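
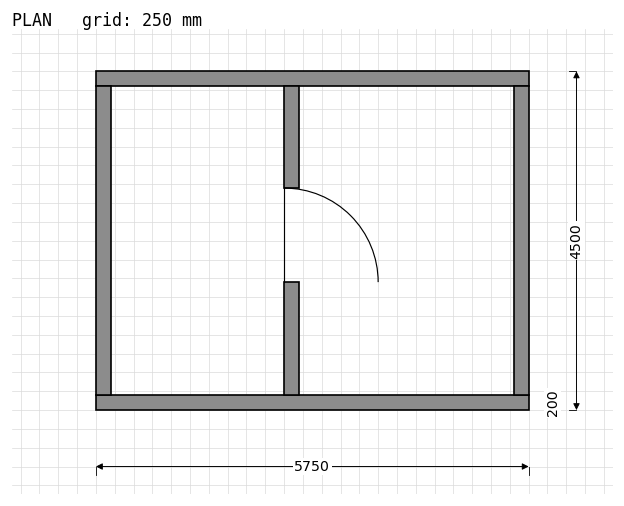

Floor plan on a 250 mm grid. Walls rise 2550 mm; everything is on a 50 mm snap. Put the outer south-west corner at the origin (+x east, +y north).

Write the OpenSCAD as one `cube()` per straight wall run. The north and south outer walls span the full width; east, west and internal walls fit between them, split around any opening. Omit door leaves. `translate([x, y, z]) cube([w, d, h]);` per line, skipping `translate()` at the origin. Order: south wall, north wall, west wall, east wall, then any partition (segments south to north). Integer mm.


cube([5750, 200, 2550]);
translate([0, 4300, 0]) cube([5750, 200, 2550]);
translate([0, 200, 0]) cube([200, 4100, 2550]);
translate([5550, 200, 0]) cube([200, 4100, 2550]);
translate([2500, 200, 0]) cube([200, 1500, 2550]);
translate([2500, 2950, 0]) cube([200, 1350, 2550]);


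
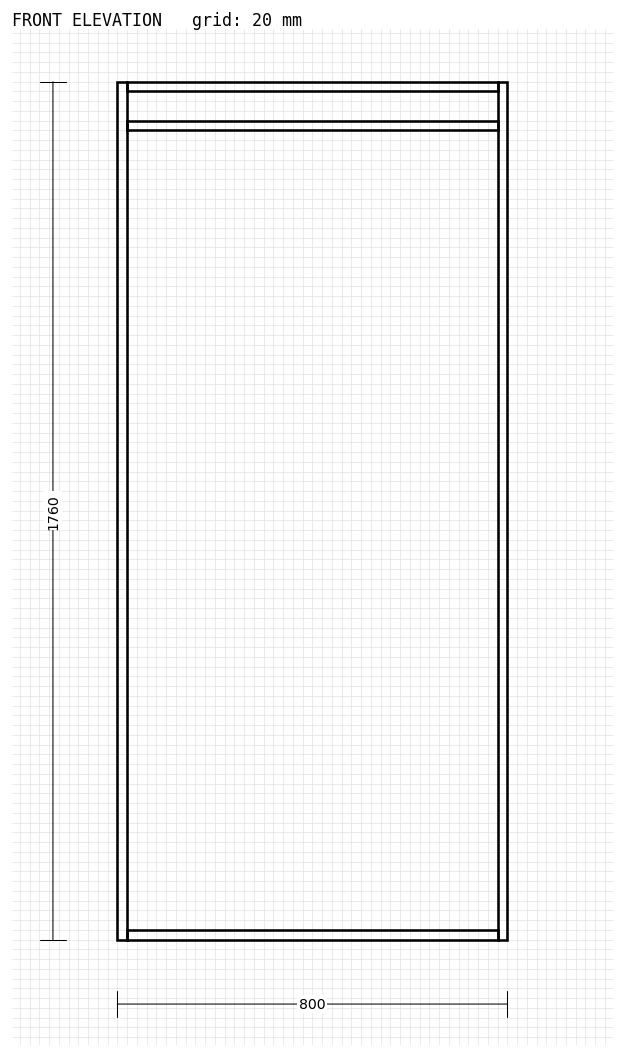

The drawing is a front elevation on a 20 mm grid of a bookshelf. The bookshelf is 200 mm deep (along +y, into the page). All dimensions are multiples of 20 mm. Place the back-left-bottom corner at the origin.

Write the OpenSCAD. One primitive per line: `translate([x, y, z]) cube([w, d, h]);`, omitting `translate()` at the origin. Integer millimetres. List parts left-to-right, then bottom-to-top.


cube([20, 200, 1760]);
translate([20, 0, 0]) cube([760, 200, 20]);
translate([20, 0, 1660]) cube([760, 200, 20]);
translate([20, 0, 1740]) cube([760, 200, 20]);
translate([780, 0, 0]) cube([20, 200, 1760]);


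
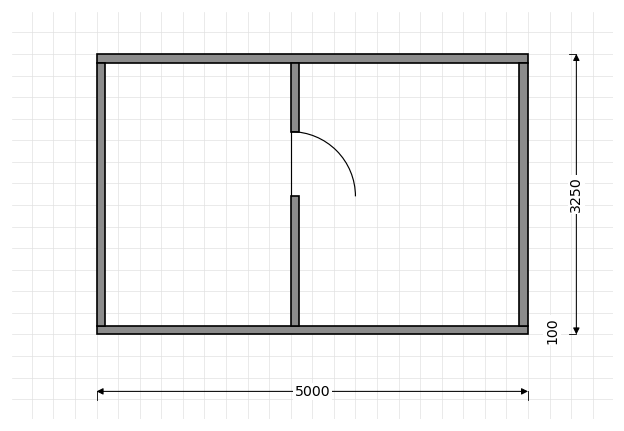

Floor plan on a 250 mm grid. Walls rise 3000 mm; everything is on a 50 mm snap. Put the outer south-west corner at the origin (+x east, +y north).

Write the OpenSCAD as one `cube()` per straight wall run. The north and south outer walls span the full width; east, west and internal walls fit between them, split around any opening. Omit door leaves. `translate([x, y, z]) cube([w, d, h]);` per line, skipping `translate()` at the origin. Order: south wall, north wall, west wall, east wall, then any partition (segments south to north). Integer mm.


cube([5000, 100, 3000]);
translate([0, 3150, 0]) cube([5000, 100, 3000]);
translate([0, 100, 0]) cube([100, 3050, 3000]);
translate([4900, 100, 0]) cube([100, 3050, 3000]);
translate([2250, 100, 0]) cube([100, 1500, 3000]);
translate([2250, 2350, 0]) cube([100, 800, 3000]);


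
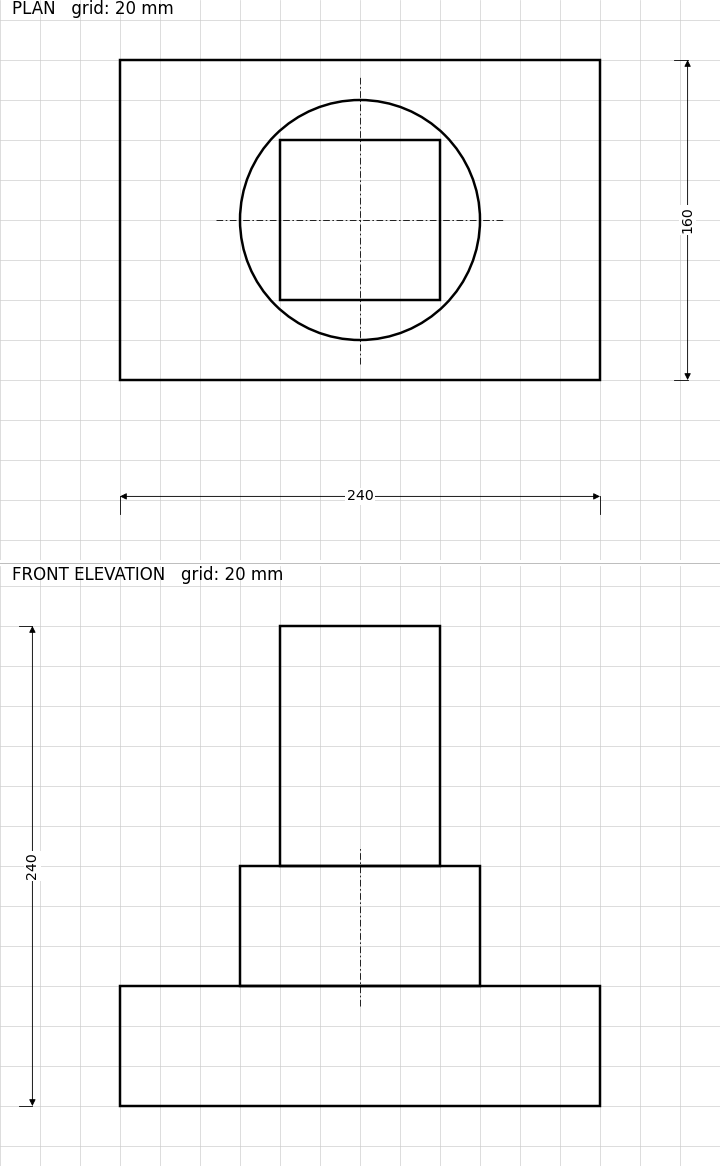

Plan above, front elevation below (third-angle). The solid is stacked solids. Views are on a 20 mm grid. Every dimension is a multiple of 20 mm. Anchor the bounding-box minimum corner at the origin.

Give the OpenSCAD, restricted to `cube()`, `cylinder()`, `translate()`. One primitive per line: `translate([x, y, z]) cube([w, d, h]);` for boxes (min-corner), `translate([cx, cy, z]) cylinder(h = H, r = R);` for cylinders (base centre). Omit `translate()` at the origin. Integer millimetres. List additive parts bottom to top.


cube([240, 160, 60]);
translate([120, 80, 60]) cylinder(h = 60, r = 60);
translate([80, 40, 120]) cube([80, 80, 120]);


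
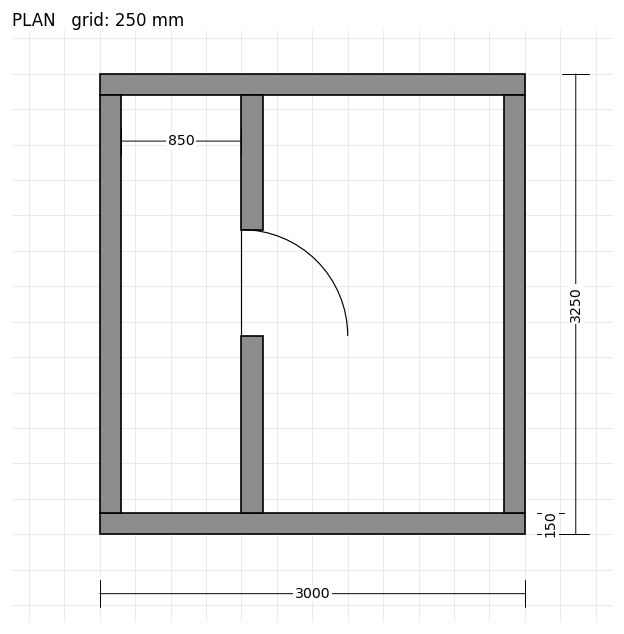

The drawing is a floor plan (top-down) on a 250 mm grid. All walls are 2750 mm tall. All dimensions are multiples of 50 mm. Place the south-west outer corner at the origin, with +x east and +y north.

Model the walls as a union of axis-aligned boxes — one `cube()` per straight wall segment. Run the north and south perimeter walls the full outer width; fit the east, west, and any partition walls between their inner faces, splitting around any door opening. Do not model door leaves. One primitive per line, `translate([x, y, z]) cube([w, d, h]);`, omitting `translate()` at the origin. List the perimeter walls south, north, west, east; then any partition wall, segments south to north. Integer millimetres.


cube([3000, 150, 2750]);
translate([0, 3100, 0]) cube([3000, 150, 2750]);
translate([0, 150, 0]) cube([150, 2950, 2750]);
translate([2850, 150, 0]) cube([150, 2950, 2750]);
translate([1000, 150, 0]) cube([150, 1250, 2750]);
translate([1000, 2150, 0]) cube([150, 950, 2750]);


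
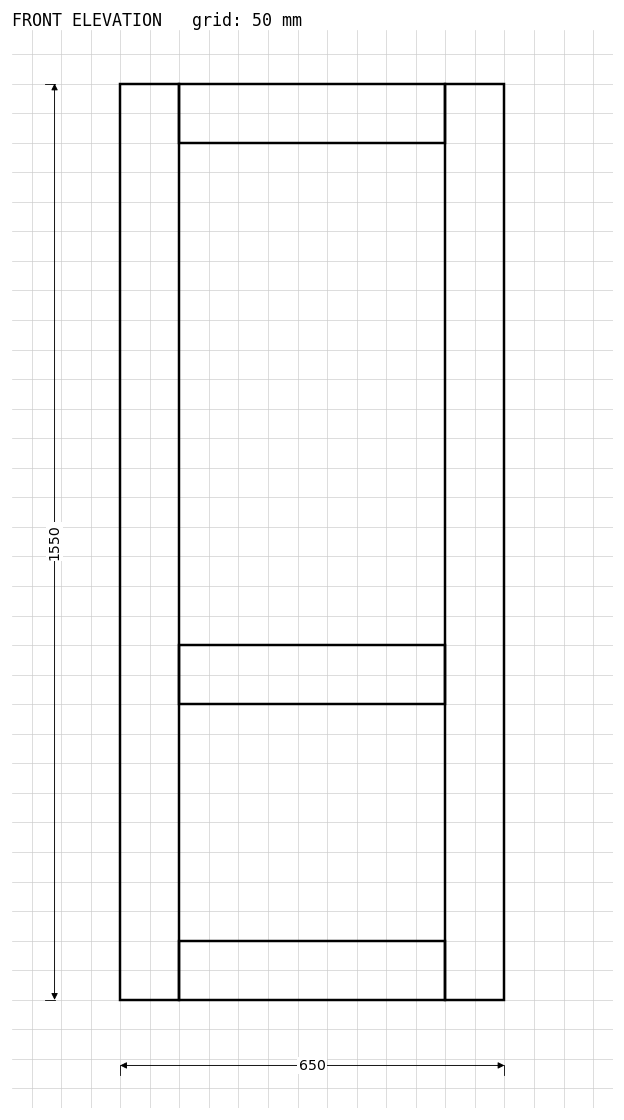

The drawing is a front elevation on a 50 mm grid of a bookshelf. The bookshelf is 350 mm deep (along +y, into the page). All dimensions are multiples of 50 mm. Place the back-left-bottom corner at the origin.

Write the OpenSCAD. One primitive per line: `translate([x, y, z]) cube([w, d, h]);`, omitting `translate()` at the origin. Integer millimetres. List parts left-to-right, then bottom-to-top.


cube([100, 350, 1550]);
translate([100, 0, 0]) cube([450, 350, 100]);
translate([100, 0, 500]) cube([450, 350, 100]);
translate([100, 0, 1450]) cube([450, 350, 100]);
translate([550, 0, 0]) cube([100, 350, 1550]);


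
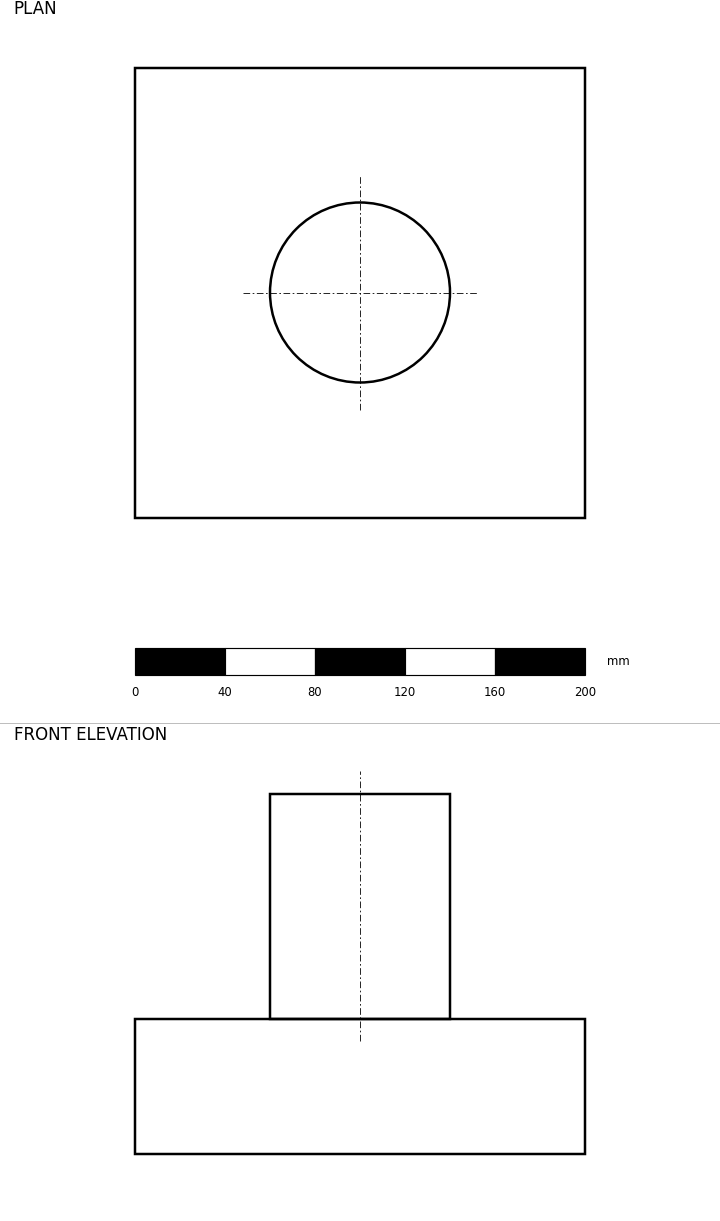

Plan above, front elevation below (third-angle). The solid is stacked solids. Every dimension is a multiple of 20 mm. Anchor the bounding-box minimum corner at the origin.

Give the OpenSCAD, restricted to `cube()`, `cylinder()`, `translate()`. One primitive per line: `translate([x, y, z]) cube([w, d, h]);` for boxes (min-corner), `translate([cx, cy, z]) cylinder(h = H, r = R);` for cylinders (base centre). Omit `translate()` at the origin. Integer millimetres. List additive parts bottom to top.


cube([200, 200, 60]);
translate([100, 100, 60]) cylinder(h = 100, r = 40);


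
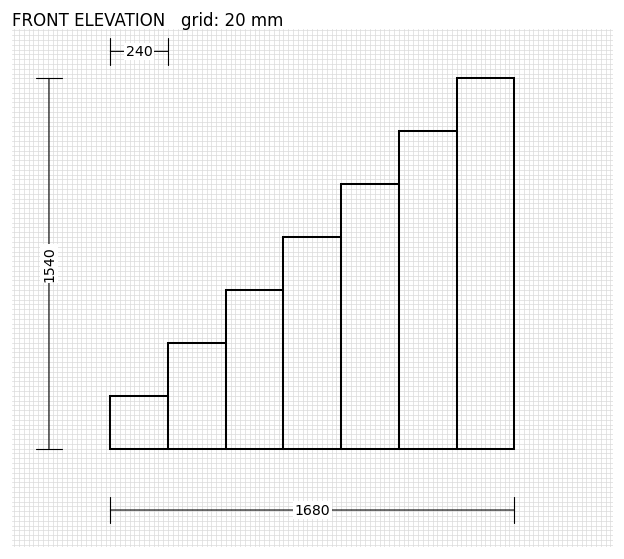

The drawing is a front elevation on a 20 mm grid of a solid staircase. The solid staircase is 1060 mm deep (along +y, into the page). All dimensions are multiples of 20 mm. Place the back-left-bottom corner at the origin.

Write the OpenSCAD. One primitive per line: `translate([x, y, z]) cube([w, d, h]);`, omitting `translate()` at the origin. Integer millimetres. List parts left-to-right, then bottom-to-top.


cube([240, 1060, 220]);
translate([240, 0, 0]) cube([240, 1060, 440]);
translate([480, 0, 0]) cube([240, 1060, 660]);
translate([720, 0, 0]) cube([240, 1060, 880]);
translate([960, 0, 0]) cube([240, 1060, 1100]);
translate([1200, 0, 0]) cube([240, 1060, 1320]);
translate([1440, 0, 0]) cube([240, 1060, 1540]);


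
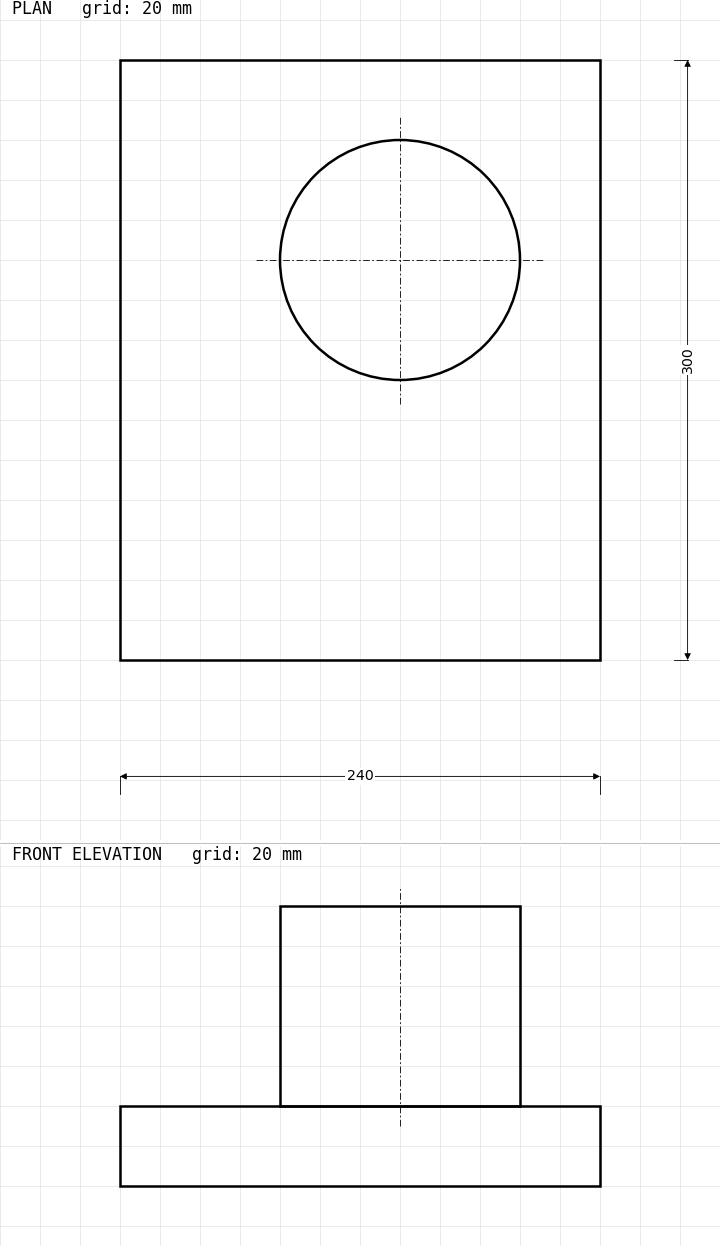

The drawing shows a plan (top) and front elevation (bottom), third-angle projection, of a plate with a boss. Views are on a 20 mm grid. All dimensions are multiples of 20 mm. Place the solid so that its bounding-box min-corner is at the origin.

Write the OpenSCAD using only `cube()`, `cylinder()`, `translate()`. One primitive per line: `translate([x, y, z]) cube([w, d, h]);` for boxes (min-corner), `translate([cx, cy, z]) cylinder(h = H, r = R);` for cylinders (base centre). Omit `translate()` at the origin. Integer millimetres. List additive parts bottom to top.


cube([240, 300, 40]);
translate([140, 200, 40]) cylinder(h = 100, r = 60);


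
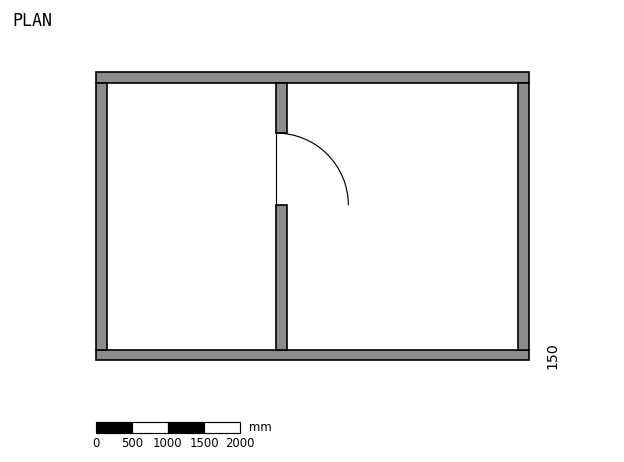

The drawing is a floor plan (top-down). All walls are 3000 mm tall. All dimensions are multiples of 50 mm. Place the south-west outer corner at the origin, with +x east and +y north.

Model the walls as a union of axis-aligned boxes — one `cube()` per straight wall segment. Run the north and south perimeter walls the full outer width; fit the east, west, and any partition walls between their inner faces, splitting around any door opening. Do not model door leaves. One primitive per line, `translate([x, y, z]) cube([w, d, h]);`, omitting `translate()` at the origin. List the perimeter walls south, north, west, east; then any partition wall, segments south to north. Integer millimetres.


cube([6000, 150, 3000]);
translate([0, 3850, 0]) cube([6000, 150, 3000]);
translate([0, 150, 0]) cube([150, 3700, 3000]);
translate([5850, 150, 0]) cube([150, 3700, 3000]);
translate([2500, 150, 0]) cube([150, 2000, 3000]);
translate([2500, 3150, 0]) cube([150, 700, 3000]);


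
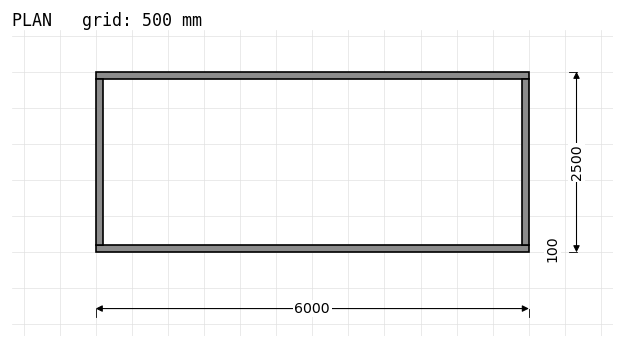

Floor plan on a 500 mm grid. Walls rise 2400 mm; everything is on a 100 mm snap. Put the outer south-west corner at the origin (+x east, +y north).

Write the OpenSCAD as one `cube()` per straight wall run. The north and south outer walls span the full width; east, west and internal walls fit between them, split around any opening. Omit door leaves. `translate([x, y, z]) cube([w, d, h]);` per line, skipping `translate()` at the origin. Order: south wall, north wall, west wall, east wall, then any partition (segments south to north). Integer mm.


cube([6000, 100, 2400]);
translate([0, 2400, 0]) cube([6000, 100, 2400]);
translate([0, 100, 0]) cube([100, 2300, 2400]);
translate([5900, 100, 0]) cube([100, 2300, 2400]);


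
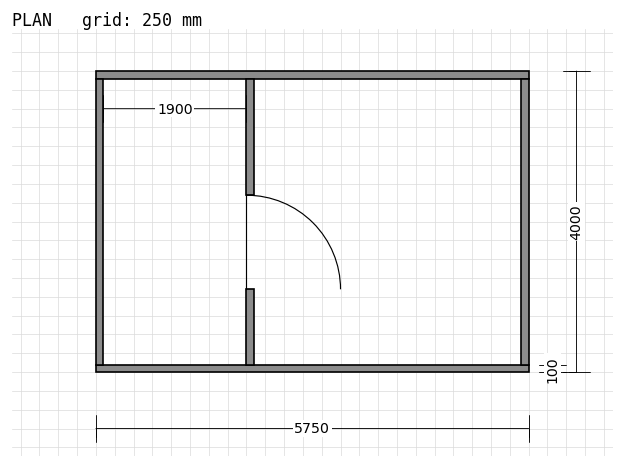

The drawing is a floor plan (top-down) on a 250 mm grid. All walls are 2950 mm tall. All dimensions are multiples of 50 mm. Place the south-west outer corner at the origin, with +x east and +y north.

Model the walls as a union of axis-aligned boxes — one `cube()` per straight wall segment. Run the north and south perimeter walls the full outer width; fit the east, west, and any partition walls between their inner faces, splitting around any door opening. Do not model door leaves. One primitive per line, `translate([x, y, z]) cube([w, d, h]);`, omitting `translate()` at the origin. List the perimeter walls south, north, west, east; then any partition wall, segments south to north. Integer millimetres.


cube([5750, 100, 2950]);
translate([0, 3900, 0]) cube([5750, 100, 2950]);
translate([0, 100, 0]) cube([100, 3800, 2950]);
translate([5650, 100, 0]) cube([100, 3800, 2950]);
translate([2000, 100, 0]) cube([100, 1000, 2950]);
translate([2000, 2350, 0]) cube([100, 1550, 2950]);


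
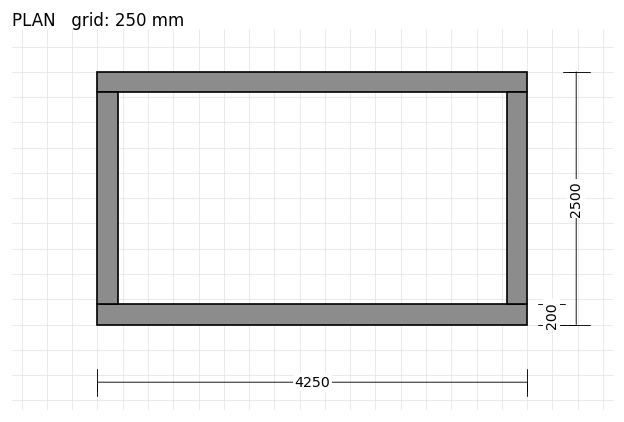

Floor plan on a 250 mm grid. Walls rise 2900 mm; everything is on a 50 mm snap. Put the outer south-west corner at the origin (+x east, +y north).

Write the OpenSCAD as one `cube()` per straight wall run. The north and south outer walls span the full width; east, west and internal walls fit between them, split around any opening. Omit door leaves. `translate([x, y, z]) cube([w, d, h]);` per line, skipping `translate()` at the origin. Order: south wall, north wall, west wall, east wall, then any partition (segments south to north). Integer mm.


cube([4250, 200, 2900]);
translate([0, 2300, 0]) cube([4250, 200, 2900]);
translate([0, 200, 0]) cube([200, 2100, 2900]);
translate([4050, 200, 0]) cube([200, 2100, 2900]);


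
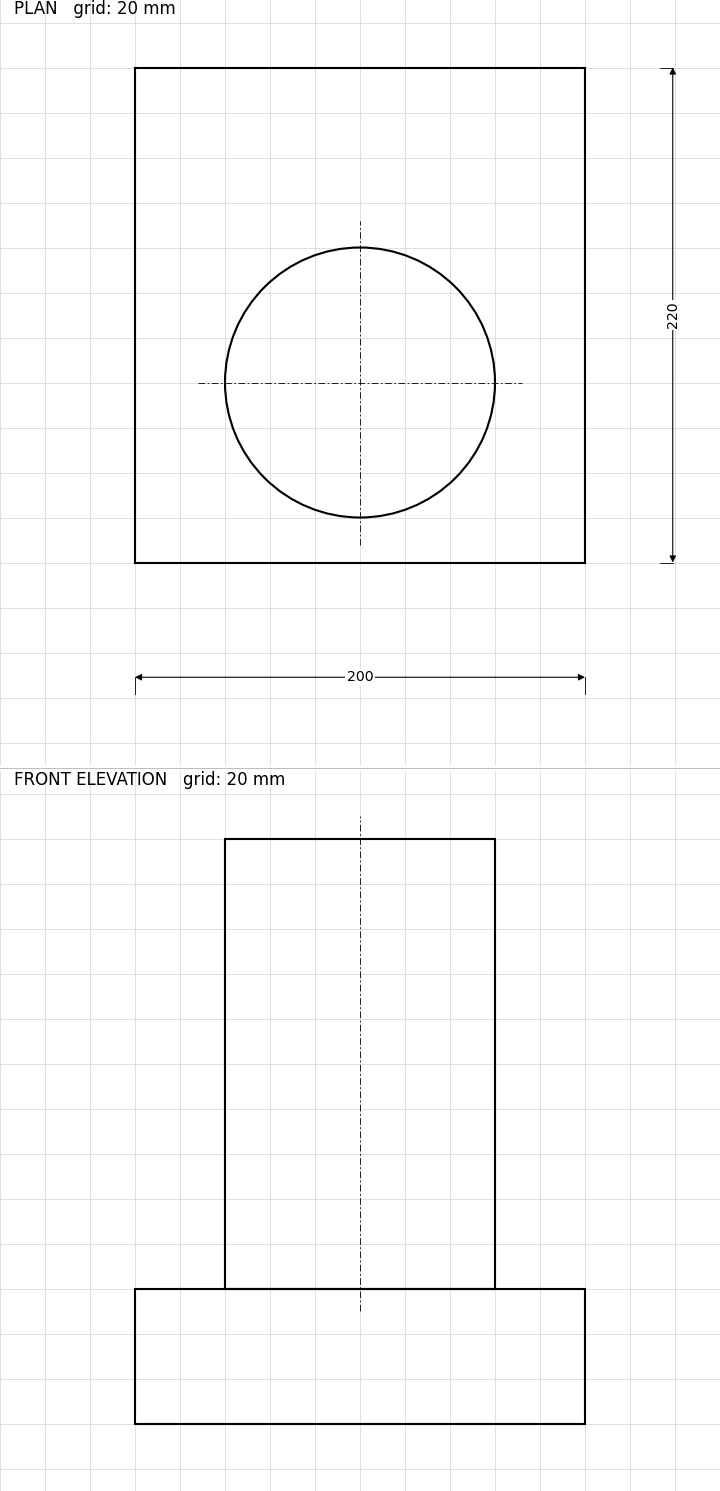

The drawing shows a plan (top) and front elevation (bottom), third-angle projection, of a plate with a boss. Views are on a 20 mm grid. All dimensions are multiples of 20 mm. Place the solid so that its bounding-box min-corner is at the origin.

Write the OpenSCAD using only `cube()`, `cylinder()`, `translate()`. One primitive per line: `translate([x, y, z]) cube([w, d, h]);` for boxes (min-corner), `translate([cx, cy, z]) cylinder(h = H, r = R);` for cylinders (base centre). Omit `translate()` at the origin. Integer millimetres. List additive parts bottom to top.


cube([200, 220, 60]);
translate([100, 80, 60]) cylinder(h = 200, r = 60);


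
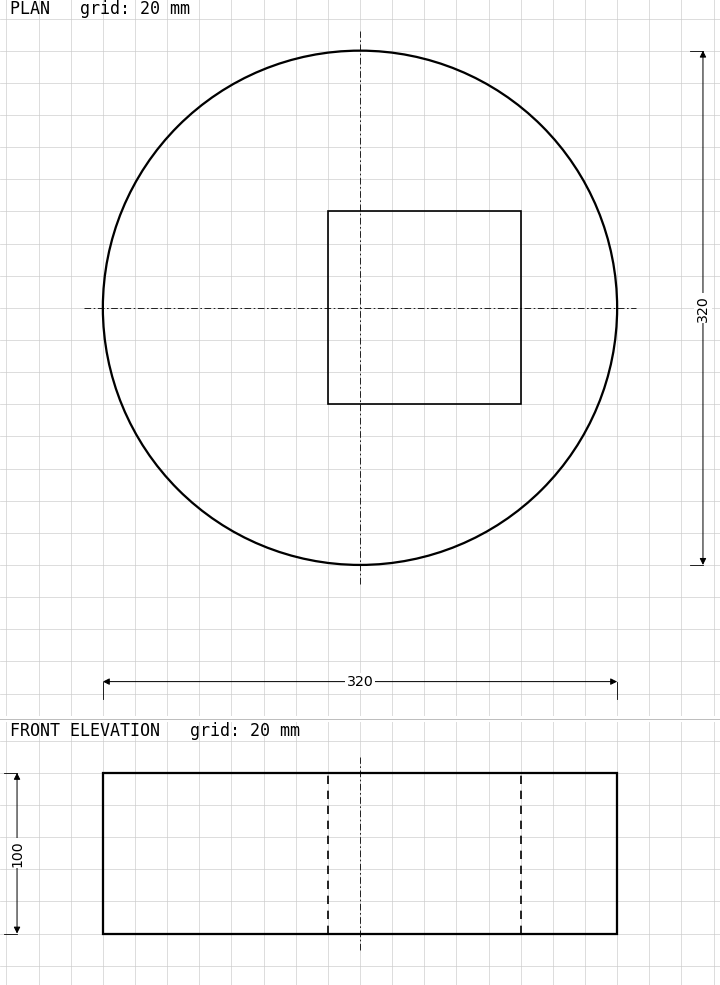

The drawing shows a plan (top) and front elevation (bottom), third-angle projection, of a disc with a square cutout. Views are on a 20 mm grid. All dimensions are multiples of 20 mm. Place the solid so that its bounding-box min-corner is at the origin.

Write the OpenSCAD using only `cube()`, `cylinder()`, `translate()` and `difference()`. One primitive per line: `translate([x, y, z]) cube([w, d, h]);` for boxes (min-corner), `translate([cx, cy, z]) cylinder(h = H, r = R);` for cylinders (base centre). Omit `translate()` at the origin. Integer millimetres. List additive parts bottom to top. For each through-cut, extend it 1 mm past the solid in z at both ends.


difference() {
  translate([160, 160, 0]) cylinder(h = 100, r = 160);
  translate([140, 100, -1]) cube([120, 120, 102]);
}


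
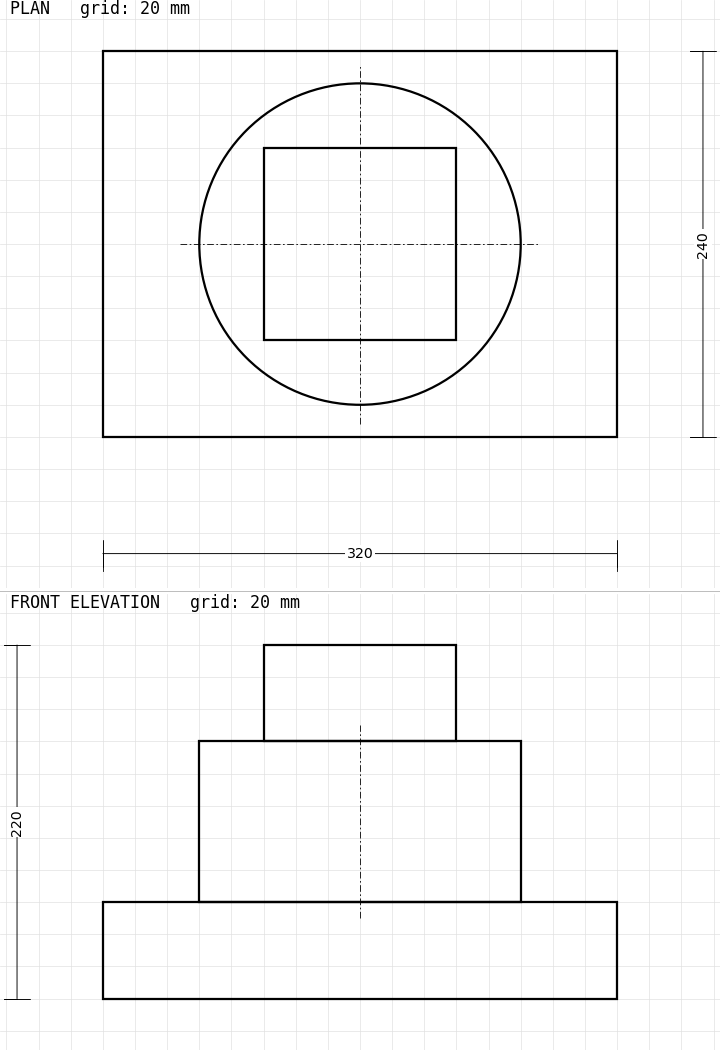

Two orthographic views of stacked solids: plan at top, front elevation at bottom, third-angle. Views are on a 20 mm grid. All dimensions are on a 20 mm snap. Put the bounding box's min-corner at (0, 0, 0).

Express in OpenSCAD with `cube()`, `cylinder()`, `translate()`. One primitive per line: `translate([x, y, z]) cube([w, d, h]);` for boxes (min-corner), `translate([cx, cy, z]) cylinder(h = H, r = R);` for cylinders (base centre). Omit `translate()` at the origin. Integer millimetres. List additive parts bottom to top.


cube([320, 240, 60]);
translate([160, 120, 60]) cylinder(h = 100, r = 100);
translate([100, 60, 160]) cube([120, 120, 60]);


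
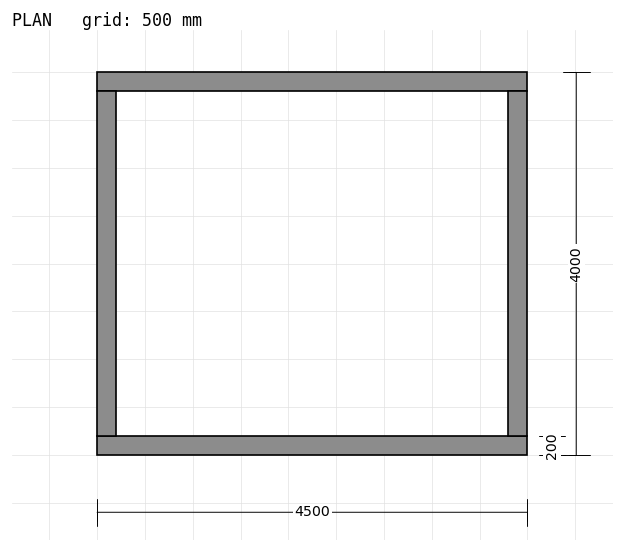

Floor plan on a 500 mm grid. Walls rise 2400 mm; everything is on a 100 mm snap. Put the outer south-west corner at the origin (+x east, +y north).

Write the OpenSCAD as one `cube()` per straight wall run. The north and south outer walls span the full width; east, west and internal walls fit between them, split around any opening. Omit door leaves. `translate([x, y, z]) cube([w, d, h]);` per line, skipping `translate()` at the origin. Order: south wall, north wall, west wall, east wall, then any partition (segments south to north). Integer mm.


cube([4500, 200, 2400]);
translate([0, 3800, 0]) cube([4500, 200, 2400]);
translate([0, 200, 0]) cube([200, 3600, 2400]);
translate([4300, 200, 0]) cube([200, 3600, 2400]);


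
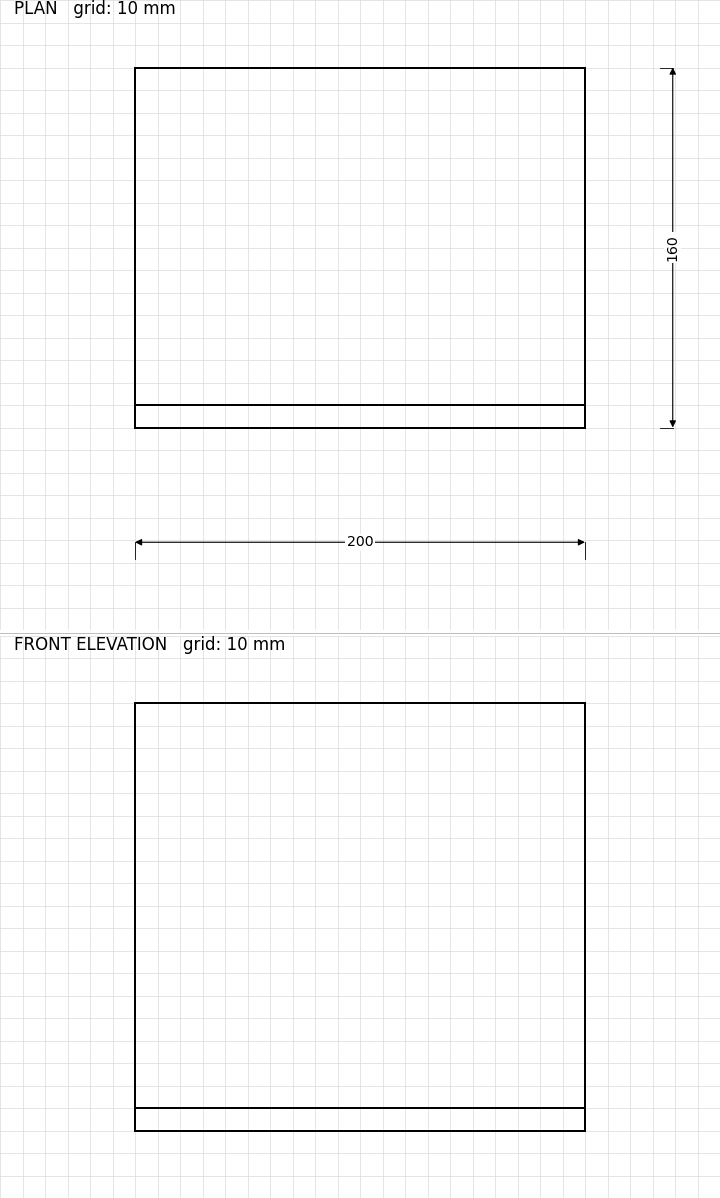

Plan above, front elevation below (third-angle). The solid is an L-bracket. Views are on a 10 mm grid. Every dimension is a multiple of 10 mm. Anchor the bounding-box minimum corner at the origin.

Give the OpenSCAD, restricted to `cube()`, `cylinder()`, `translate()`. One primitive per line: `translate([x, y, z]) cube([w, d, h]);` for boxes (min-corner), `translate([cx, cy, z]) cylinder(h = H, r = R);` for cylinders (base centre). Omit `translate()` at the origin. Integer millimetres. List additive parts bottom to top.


cube([200, 160, 10]);
translate([0, 0, 10]) cube([200, 10, 180]);


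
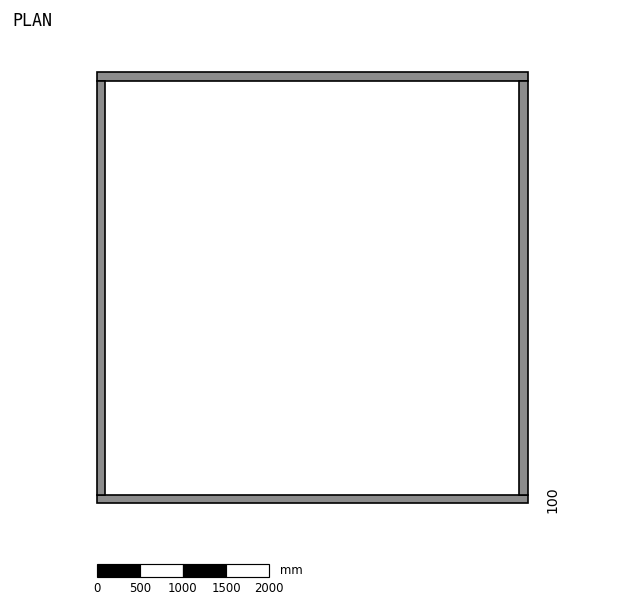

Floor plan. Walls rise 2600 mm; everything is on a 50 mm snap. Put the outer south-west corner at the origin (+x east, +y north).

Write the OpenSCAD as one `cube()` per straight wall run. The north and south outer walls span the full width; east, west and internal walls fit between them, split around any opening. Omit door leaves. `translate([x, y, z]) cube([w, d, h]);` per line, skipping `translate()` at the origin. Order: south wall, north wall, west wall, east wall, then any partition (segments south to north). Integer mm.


cube([5000, 100, 2600]);
translate([0, 4900, 0]) cube([5000, 100, 2600]);
translate([0, 100, 0]) cube([100, 4800, 2600]);
translate([4900, 100, 0]) cube([100, 4800, 2600]);


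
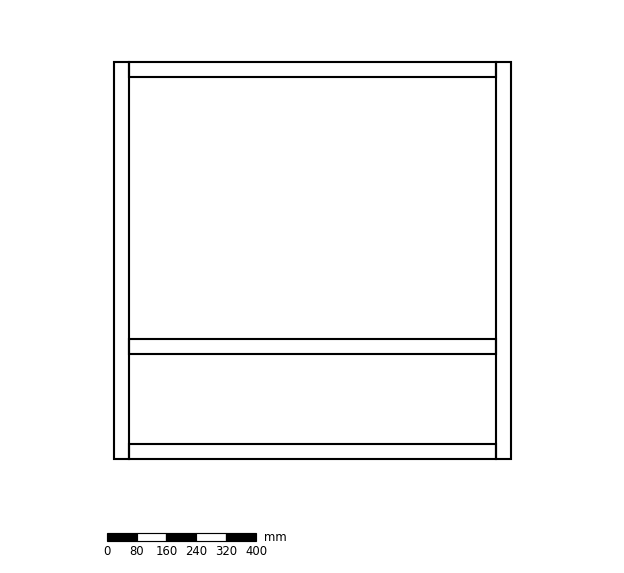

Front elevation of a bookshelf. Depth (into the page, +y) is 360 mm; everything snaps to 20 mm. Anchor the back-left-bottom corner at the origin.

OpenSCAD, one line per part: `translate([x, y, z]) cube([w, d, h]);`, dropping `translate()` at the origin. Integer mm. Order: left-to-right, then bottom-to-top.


cube([40, 360, 1060]);
translate([40, 0, 0]) cube([980, 360, 40]);
translate([40, 0, 280]) cube([980, 360, 40]);
translate([40, 0, 1020]) cube([980, 360, 40]);
translate([1020, 0, 0]) cube([40, 360, 1060]);


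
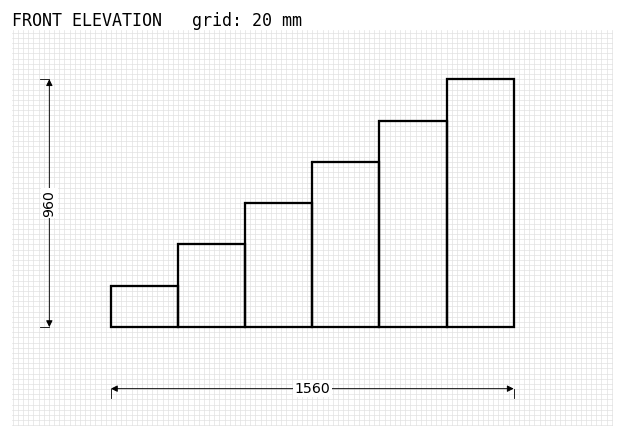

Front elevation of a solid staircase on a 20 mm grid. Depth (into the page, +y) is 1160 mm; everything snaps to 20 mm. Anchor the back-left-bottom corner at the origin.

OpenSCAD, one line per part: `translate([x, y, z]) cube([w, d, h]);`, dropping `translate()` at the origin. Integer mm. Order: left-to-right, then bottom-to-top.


cube([260, 1160, 160]);
translate([260, 0, 0]) cube([260, 1160, 320]);
translate([520, 0, 0]) cube([260, 1160, 480]);
translate([780, 0, 0]) cube([260, 1160, 640]);
translate([1040, 0, 0]) cube([260, 1160, 800]);
translate([1300, 0, 0]) cube([260, 1160, 960]);


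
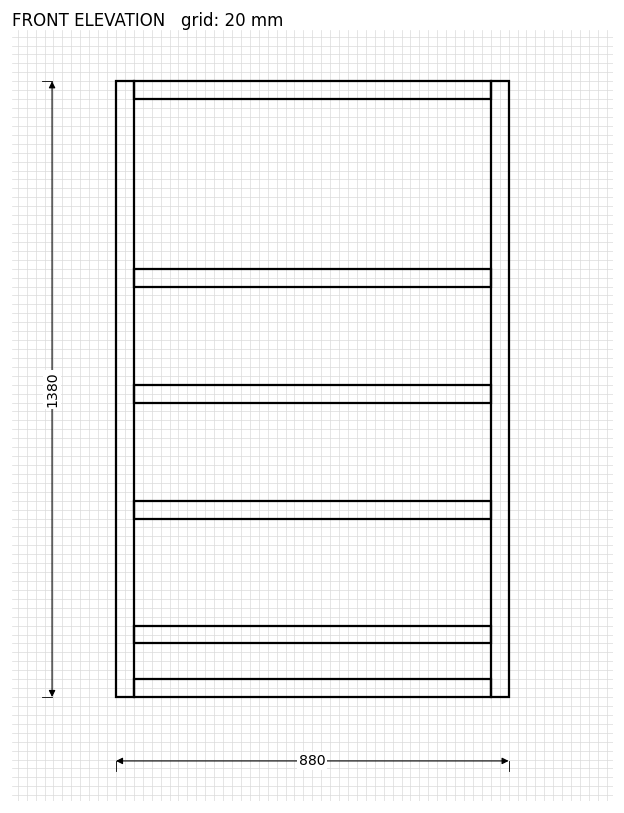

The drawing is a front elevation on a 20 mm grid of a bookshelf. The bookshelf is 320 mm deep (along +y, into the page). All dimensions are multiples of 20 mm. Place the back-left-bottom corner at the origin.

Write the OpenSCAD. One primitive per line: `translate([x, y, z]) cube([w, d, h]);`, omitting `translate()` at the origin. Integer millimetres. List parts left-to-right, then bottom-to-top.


cube([40, 320, 1380]);
translate([40, 0, 0]) cube([800, 320, 40]);
translate([40, 0, 120]) cube([800, 320, 40]);
translate([40, 0, 400]) cube([800, 320, 40]);
translate([40, 0, 660]) cube([800, 320, 40]);
translate([40, 0, 920]) cube([800, 320, 40]);
translate([40, 0, 1340]) cube([800, 320, 40]);
translate([840, 0, 0]) cube([40, 320, 1380]);


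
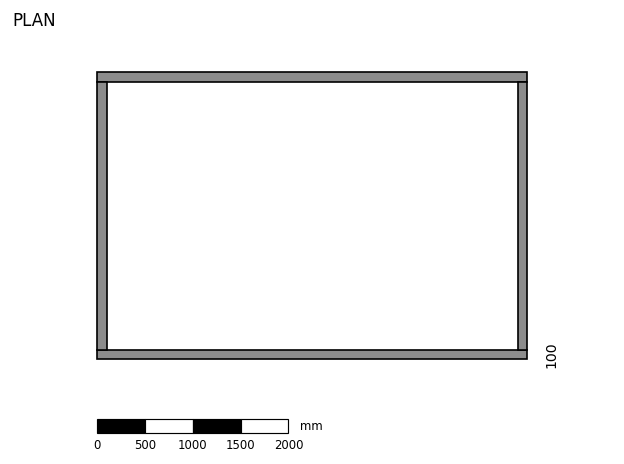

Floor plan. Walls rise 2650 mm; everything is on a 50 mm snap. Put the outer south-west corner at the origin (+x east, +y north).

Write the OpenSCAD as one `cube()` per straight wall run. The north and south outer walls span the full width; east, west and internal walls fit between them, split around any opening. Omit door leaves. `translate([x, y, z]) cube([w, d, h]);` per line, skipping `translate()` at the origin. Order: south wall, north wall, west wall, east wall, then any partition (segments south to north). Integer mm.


cube([4500, 100, 2650]);
translate([0, 2900, 0]) cube([4500, 100, 2650]);
translate([0, 100, 0]) cube([100, 2800, 2650]);
translate([4400, 100, 0]) cube([100, 2800, 2650]);


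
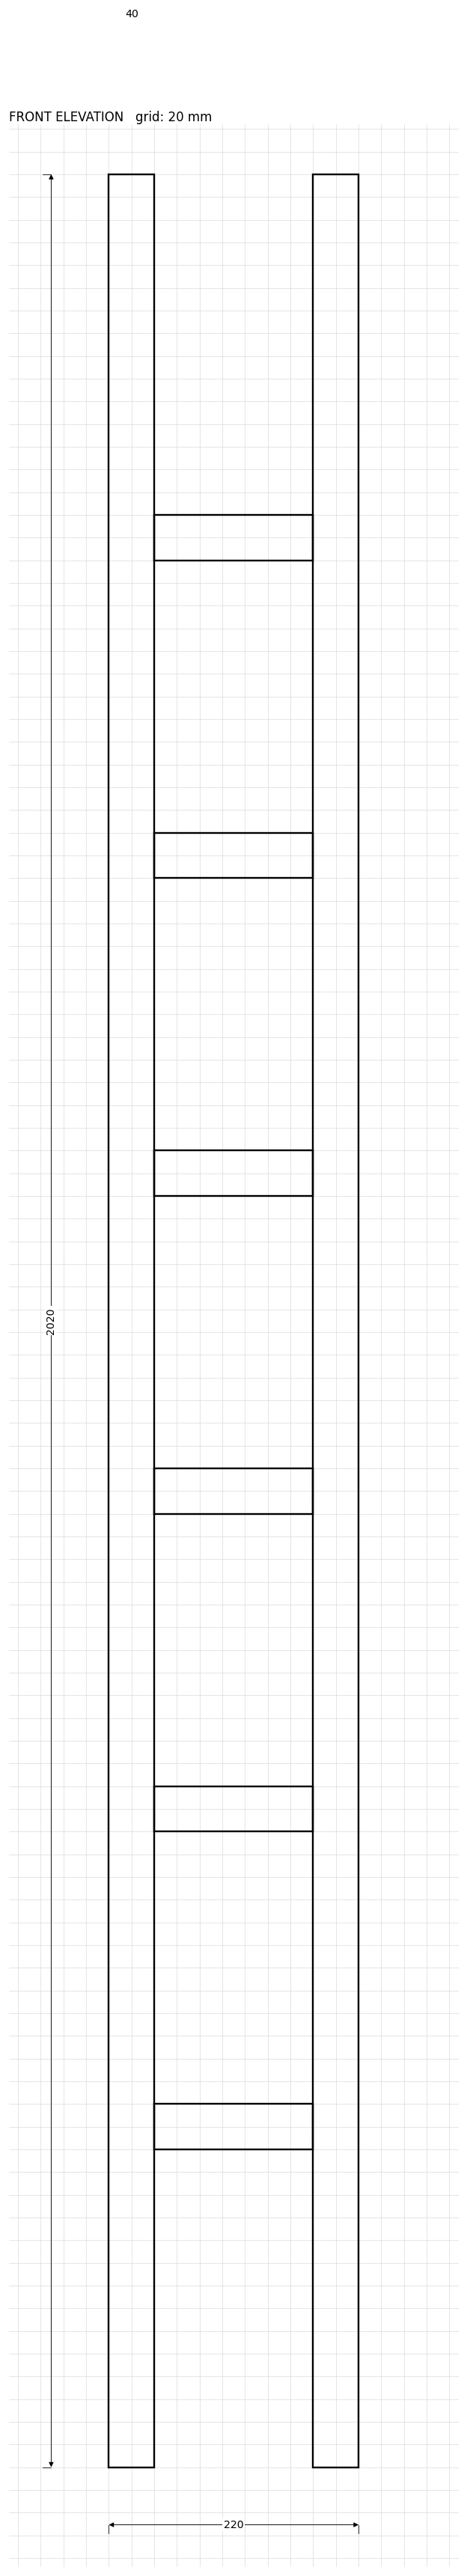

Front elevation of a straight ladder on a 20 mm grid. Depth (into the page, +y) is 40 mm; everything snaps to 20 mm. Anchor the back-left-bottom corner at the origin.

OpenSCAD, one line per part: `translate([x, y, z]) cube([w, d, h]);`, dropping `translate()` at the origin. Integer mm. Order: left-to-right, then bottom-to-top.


cube([40, 40, 2020]);
translate([40, 0, 280]) cube([140, 40, 40]);
translate([40, 0, 560]) cube([140, 40, 40]);
translate([40, 0, 840]) cube([140, 40, 40]);
translate([40, 0, 1120]) cube([140, 40, 40]);
translate([40, 0, 1400]) cube([140, 40, 40]);
translate([40, 0, 1680]) cube([140, 40, 40]);
translate([180, 0, 0]) cube([40, 40, 2020]);


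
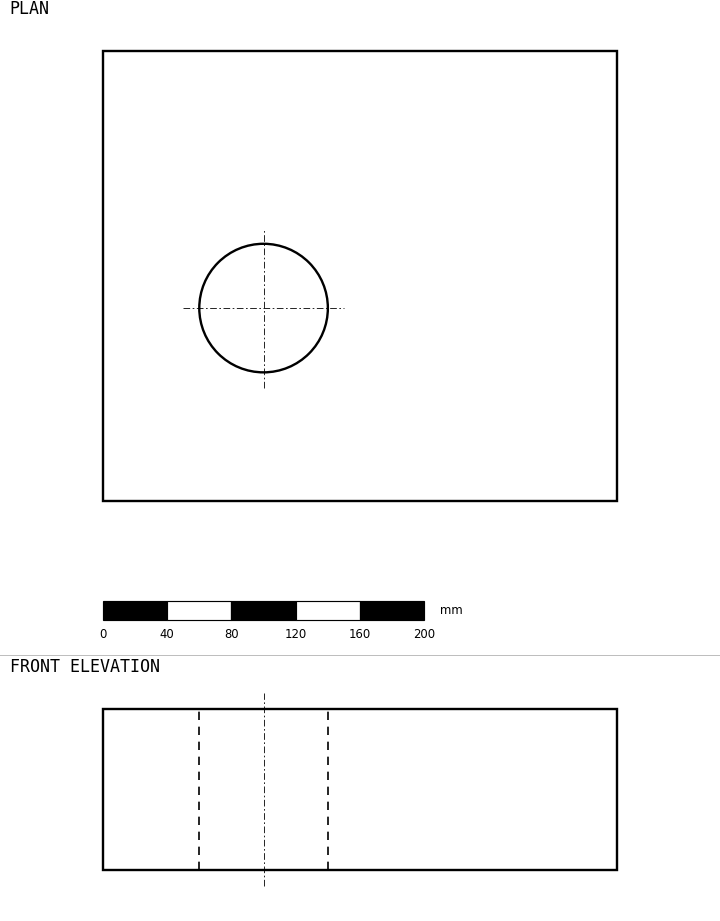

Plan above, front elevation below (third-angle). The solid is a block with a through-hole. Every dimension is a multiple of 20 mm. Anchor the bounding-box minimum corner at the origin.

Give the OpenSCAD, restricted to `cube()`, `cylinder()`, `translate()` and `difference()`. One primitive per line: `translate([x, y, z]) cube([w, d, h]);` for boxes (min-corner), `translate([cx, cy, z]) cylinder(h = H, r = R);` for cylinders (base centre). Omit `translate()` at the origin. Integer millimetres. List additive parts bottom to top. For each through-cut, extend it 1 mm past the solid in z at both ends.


difference() {
  cube([320, 280, 100]);
  translate([100, 120, -1]) cylinder(h = 102, r = 40);
}


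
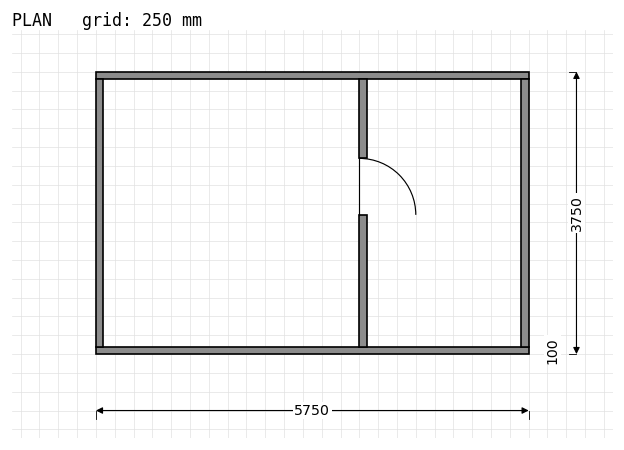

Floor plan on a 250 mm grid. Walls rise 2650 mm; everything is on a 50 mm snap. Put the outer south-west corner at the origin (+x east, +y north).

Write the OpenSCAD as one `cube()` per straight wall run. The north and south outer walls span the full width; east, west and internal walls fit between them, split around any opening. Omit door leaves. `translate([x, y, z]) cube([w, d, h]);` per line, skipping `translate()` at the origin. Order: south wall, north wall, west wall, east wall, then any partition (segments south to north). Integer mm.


cube([5750, 100, 2650]);
translate([0, 3650, 0]) cube([5750, 100, 2650]);
translate([0, 100, 0]) cube([100, 3550, 2650]);
translate([5650, 100, 0]) cube([100, 3550, 2650]);
translate([3500, 100, 0]) cube([100, 1750, 2650]);
translate([3500, 2600, 0]) cube([100, 1050, 2650]);


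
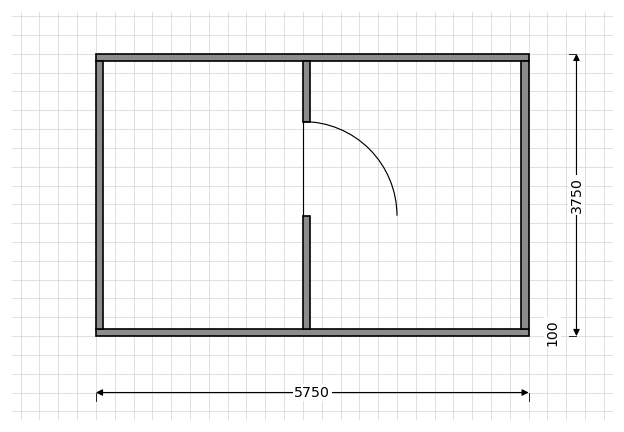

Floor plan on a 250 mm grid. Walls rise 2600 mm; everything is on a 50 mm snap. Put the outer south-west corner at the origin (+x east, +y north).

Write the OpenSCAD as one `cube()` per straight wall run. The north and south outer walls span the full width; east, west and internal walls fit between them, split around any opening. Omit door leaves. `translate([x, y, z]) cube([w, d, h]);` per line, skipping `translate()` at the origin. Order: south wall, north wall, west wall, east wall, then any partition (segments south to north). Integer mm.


cube([5750, 100, 2600]);
translate([0, 3650, 0]) cube([5750, 100, 2600]);
translate([0, 100, 0]) cube([100, 3550, 2600]);
translate([5650, 100, 0]) cube([100, 3550, 2600]);
translate([2750, 100, 0]) cube([100, 1500, 2600]);
translate([2750, 2850, 0]) cube([100, 800, 2600]);


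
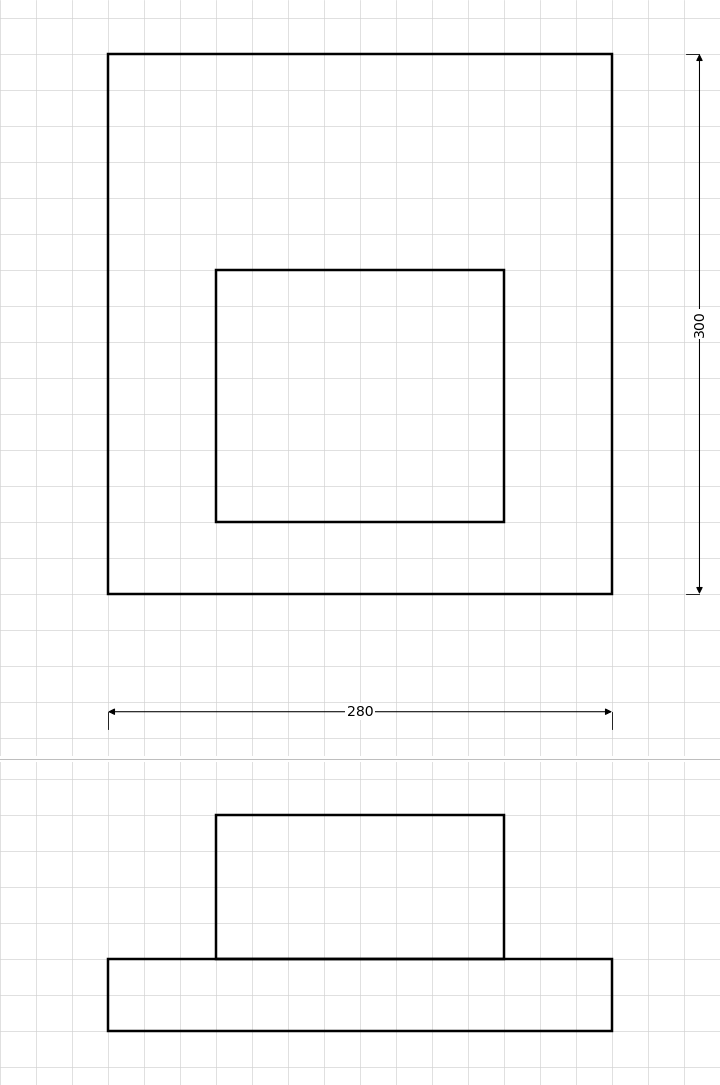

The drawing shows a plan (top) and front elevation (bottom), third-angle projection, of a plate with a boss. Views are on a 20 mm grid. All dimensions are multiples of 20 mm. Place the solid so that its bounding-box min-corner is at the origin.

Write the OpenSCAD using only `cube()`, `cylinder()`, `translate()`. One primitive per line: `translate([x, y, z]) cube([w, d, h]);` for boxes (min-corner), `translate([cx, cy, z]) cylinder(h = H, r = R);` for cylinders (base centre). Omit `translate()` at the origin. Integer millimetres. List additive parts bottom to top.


cube([280, 300, 40]);
translate([60, 40, 40]) cube([160, 140, 80]);


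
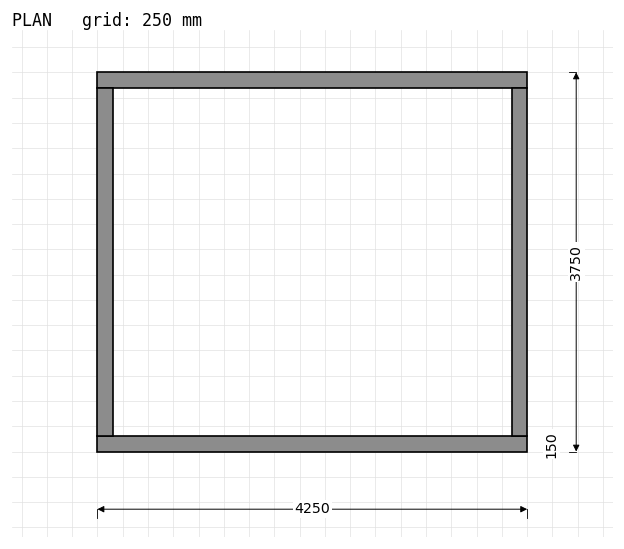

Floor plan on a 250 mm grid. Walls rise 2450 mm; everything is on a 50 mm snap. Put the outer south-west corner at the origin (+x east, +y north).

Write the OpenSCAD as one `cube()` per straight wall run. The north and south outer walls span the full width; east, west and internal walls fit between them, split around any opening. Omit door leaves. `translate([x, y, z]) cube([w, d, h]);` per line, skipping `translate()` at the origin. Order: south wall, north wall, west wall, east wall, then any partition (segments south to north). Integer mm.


cube([4250, 150, 2450]);
translate([0, 3600, 0]) cube([4250, 150, 2450]);
translate([0, 150, 0]) cube([150, 3450, 2450]);
translate([4100, 150, 0]) cube([150, 3450, 2450]);


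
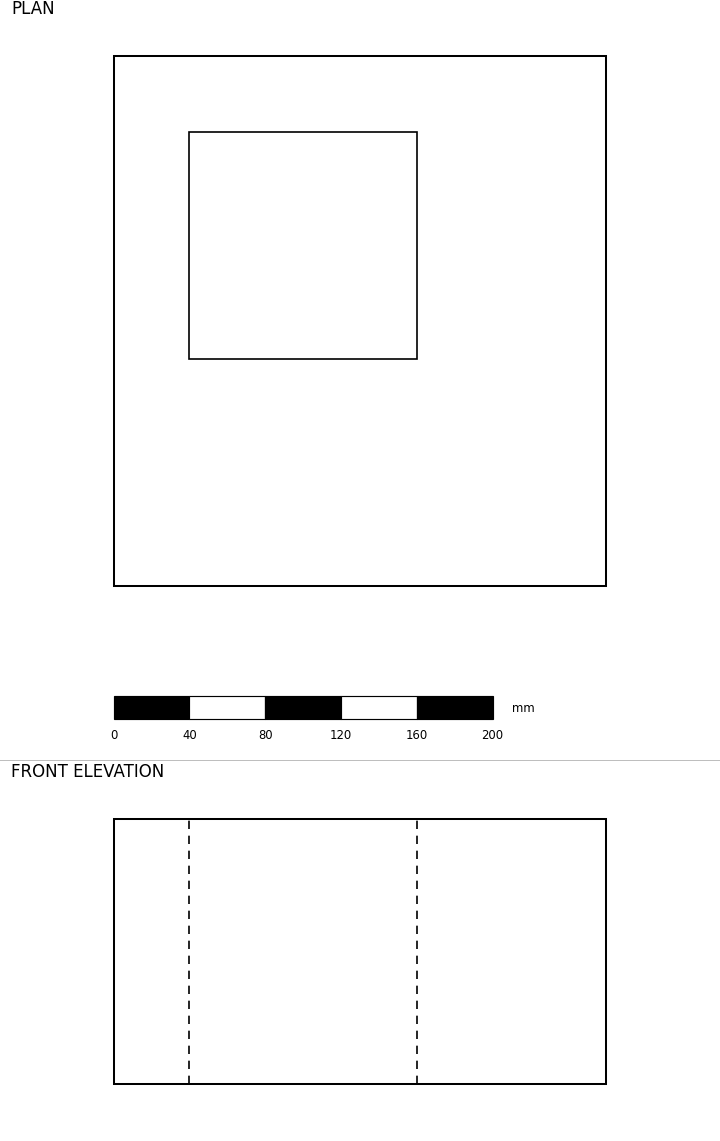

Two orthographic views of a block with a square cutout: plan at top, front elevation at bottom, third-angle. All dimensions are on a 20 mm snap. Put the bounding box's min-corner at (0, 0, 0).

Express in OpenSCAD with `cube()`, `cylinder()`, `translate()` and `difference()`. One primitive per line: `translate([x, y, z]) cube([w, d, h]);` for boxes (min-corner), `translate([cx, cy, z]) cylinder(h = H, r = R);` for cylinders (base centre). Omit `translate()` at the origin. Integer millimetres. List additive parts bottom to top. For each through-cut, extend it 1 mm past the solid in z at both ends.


difference() {
  cube([260, 280, 140]);
  translate([40, 120, -1]) cube([120, 120, 142]);
}


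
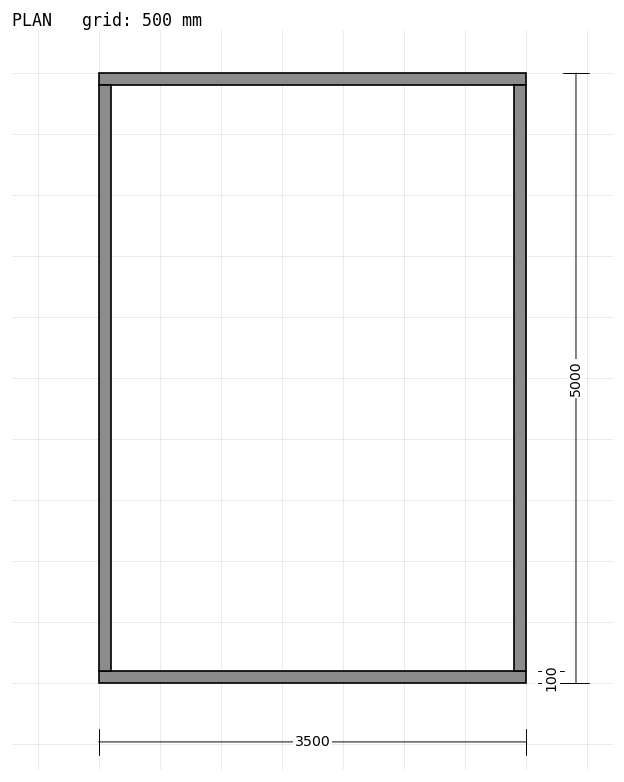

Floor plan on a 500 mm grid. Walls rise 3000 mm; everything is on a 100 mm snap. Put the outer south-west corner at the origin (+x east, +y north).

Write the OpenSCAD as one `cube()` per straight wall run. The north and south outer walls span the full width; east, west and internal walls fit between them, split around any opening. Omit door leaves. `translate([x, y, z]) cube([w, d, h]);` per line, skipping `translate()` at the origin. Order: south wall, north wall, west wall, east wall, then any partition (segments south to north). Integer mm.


cube([3500, 100, 3000]);
translate([0, 4900, 0]) cube([3500, 100, 3000]);
translate([0, 100, 0]) cube([100, 4800, 3000]);
translate([3400, 100, 0]) cube([100, 4800, 3000]);


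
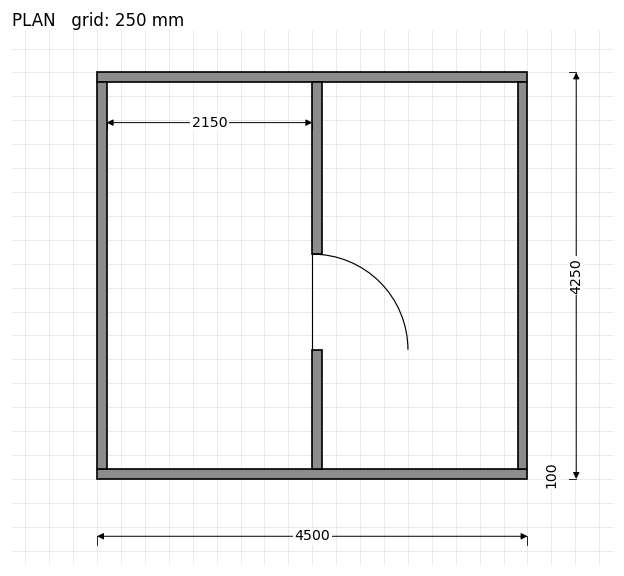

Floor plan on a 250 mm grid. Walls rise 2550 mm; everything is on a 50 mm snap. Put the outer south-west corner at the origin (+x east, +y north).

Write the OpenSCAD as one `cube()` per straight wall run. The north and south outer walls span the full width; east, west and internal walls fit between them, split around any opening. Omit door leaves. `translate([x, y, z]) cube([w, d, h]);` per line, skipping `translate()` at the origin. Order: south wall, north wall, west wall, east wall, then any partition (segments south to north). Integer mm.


cube([4500, 100, 2550]);
translate([0, 4150, 0]) cube([4500, 100, 2550]);
translate([0, 100, 0]) cube([100, 4050, 2550]);
translate([4400, 100, 0]) cube([100, 4050, 2550]);
translate([2250, 100, 0]) cube([100, 1250, 2550]);
translate([2250, 2350, 0]) cube([100, 1800, 2550]);


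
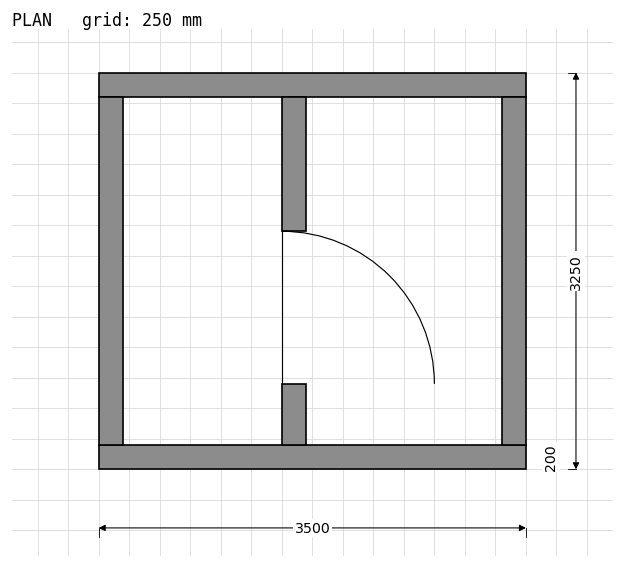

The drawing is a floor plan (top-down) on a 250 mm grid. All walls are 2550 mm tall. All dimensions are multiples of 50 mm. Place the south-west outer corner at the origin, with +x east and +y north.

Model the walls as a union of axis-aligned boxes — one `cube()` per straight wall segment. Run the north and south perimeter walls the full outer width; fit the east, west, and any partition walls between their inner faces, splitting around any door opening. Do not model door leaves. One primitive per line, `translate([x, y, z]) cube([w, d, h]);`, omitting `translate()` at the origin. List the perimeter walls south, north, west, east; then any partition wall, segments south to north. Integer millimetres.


cube([3500, 200, 2550]);
translate([0, 3050, 0]) cube([3500, 200, 2550]);
translate([0, 200, 0]) cube([200, 2850, 2550]);
translate([3300, 200, 0]) cube([200, 2850, 2550]);
translate([1500, 200, 0]) cube([200, 500, 2550]);
translate([1500, 1950, 0]) cube([200, 1100, 2550]);


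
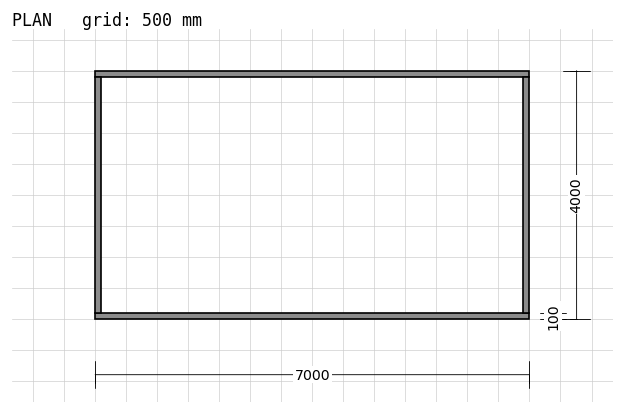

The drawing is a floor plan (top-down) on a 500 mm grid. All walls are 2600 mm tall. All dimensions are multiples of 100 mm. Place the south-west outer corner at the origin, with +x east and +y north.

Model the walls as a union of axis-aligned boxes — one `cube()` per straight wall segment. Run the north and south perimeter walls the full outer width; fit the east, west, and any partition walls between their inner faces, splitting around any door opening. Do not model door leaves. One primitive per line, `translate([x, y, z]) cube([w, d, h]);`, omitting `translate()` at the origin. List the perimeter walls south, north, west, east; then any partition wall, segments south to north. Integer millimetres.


cube([7000, 100, 2600]);
translate([0, 3900, 0]) cube([7000, 100, 2600]);
translate([0, 100, 0]) cube([100, 3800, 2600]);
translate([6900, 100, 0]) cube([100, 3800, 2600]);


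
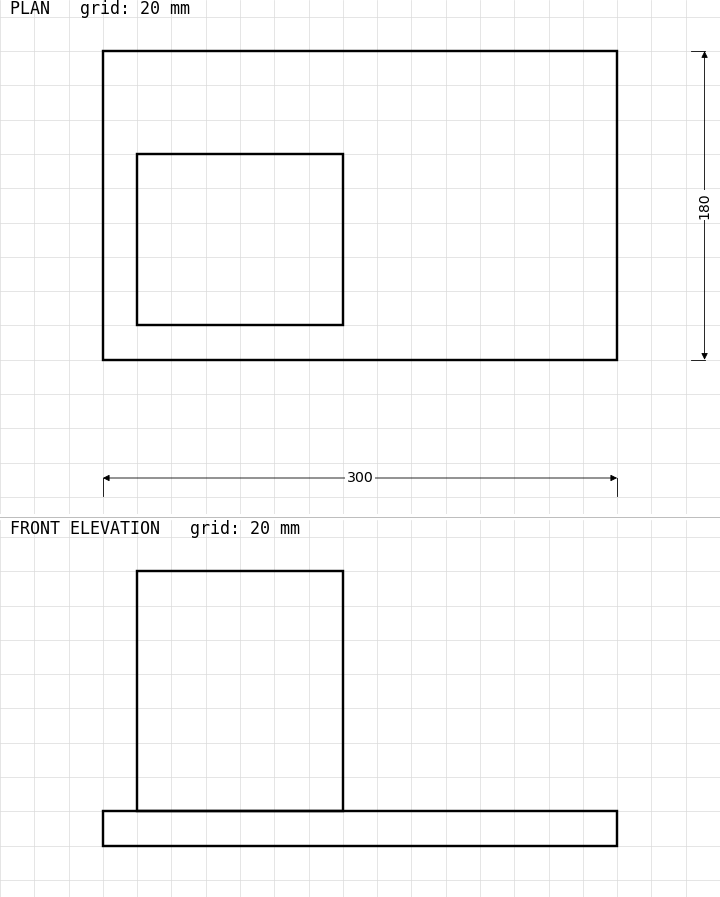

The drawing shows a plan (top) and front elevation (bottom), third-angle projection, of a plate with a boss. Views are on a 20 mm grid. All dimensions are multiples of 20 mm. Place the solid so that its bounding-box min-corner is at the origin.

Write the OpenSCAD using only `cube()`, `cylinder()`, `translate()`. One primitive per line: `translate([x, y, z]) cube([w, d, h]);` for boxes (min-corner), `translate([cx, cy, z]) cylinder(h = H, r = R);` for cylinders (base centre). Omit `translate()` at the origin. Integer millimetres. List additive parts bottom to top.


cube([300, 180, 20]);
translate([20, 20, 20]) cube([120, 100, 140]);


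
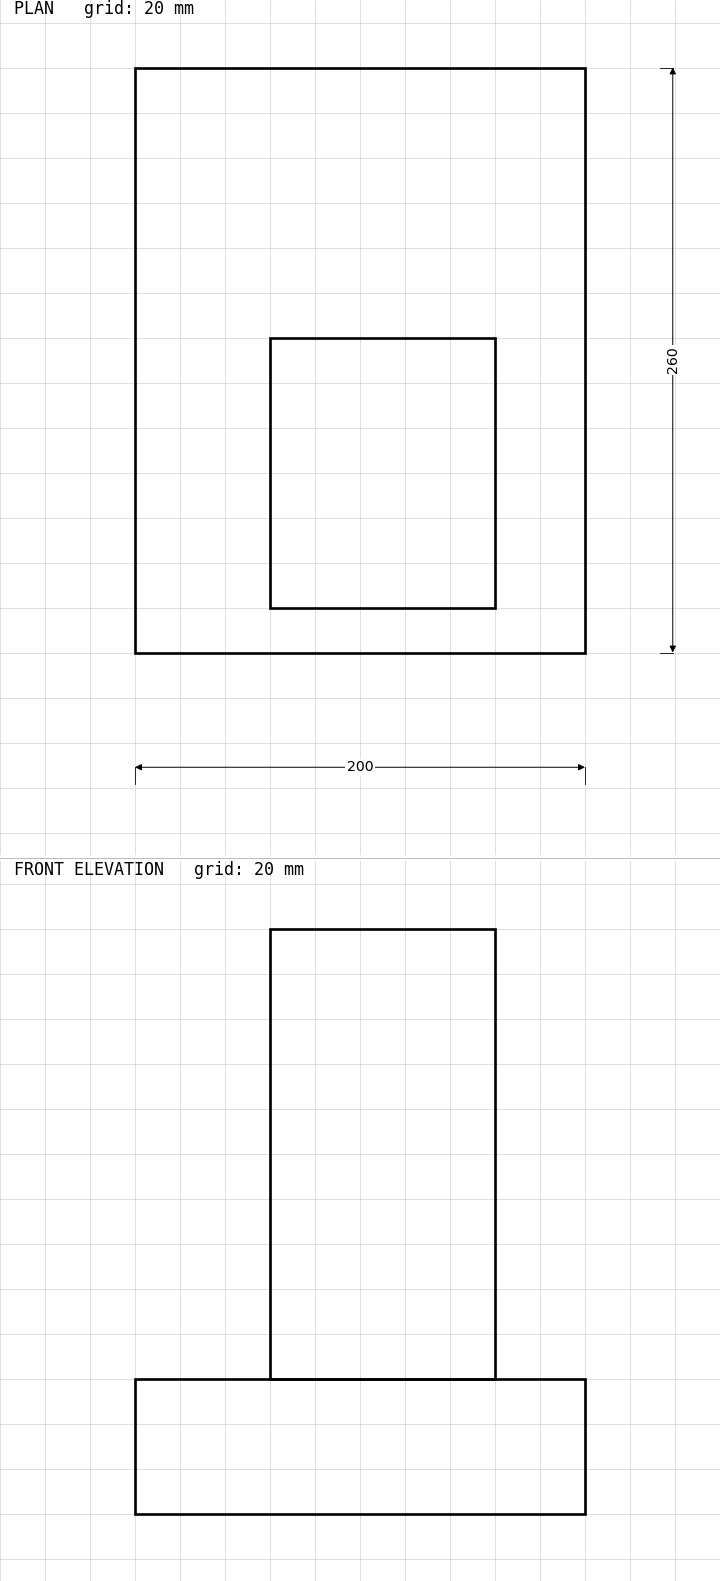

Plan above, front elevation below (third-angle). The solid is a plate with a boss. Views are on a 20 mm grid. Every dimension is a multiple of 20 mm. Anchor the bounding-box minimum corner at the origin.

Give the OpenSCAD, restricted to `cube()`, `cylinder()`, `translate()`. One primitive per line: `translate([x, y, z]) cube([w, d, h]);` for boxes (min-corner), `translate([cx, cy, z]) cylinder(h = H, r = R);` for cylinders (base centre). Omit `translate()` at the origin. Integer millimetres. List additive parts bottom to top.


cube([200, 260, 60]);
translate([60, 20, 60]) cube([100, 120, 200]);


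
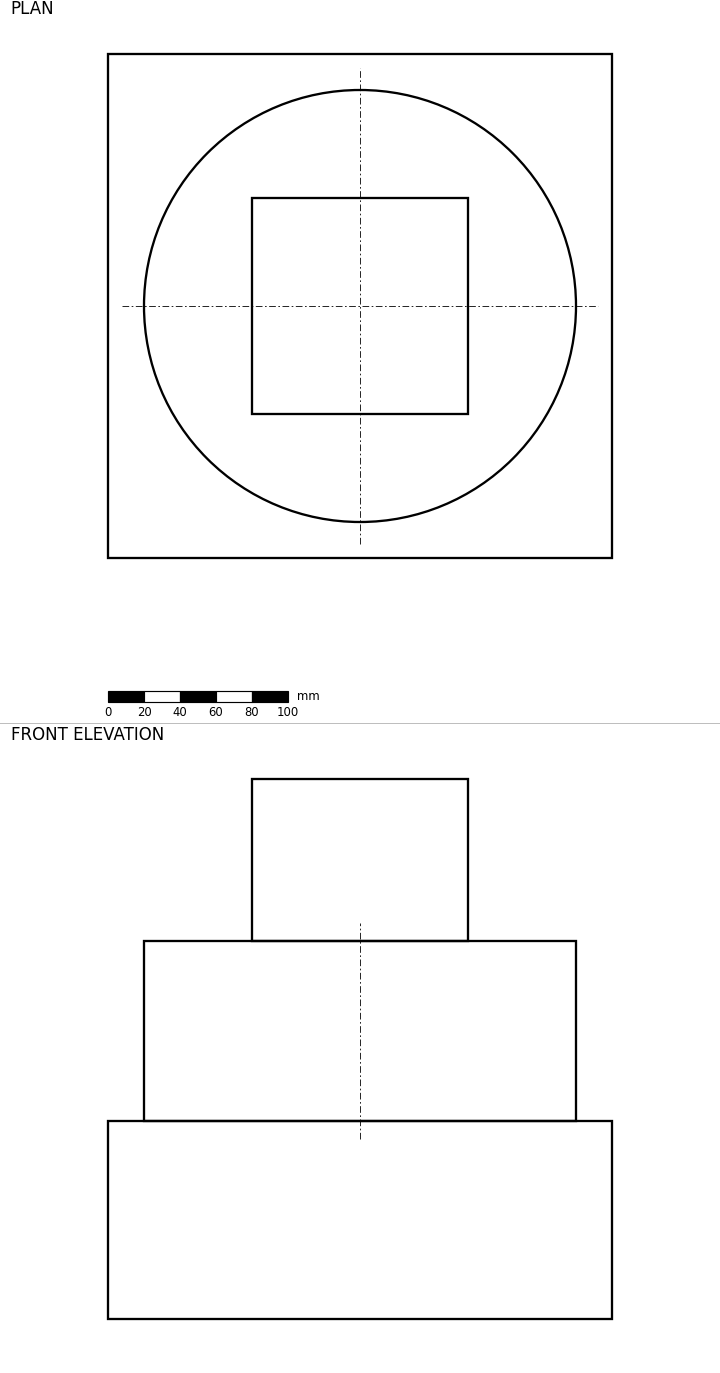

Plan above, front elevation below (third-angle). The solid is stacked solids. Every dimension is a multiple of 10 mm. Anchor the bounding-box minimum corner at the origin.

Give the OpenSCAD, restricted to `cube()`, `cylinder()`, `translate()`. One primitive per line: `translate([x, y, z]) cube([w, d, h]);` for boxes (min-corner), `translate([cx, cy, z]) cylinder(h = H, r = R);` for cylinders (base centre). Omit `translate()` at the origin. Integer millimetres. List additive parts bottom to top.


cube([280, 280, 110]);
translate([140, 140, 110]) cylinder(h = 100, r = 120);
translate([80, 80, 210]) cube([120, 120, 90]);


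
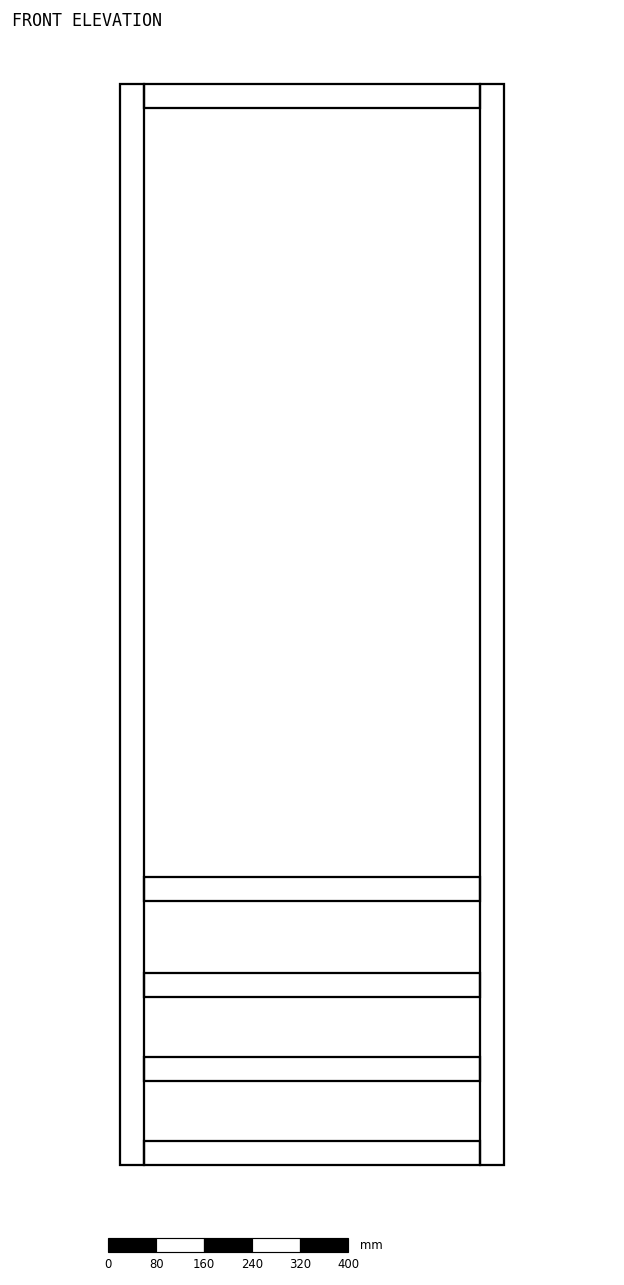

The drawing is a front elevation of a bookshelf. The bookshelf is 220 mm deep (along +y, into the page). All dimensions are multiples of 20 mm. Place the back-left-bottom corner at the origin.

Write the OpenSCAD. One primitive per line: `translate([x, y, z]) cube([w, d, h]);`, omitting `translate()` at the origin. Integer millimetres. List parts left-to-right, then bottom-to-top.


cube([40, 220, 1800]);
translate([40, 0, 0]) cube([560, 220, 40]);
translate([40, 0, 140]) cube([560, 220, 40]);
translate([40, 0, 280]) cube([560, 220, 40]);
translate([40, 0, 440]) cube([560, 220, 40]);
translate([40, 0, 1760]) cube([560, 220, 40]);
translate([600, 0, 0]) cube([40, 220, 1800]);
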